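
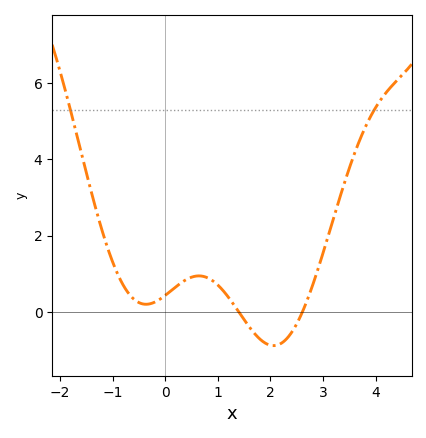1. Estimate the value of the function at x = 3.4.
3.35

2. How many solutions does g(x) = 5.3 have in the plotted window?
2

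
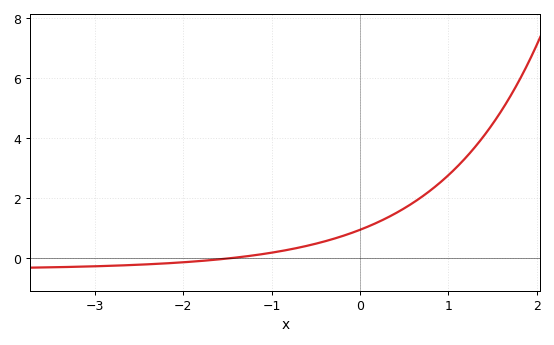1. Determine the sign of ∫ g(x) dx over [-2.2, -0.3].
positive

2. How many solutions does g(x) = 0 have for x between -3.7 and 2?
1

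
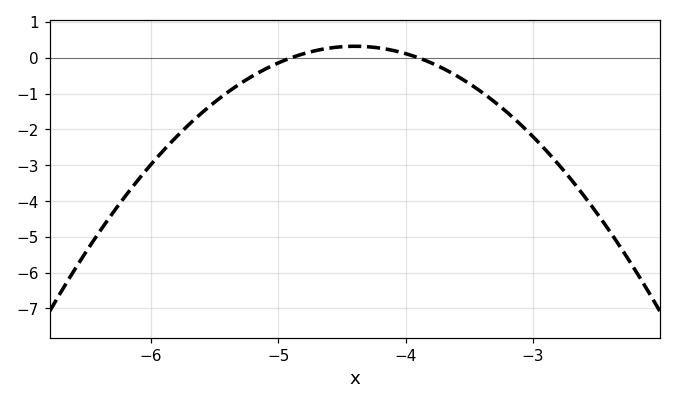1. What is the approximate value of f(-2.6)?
-3.86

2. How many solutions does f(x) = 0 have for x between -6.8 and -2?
2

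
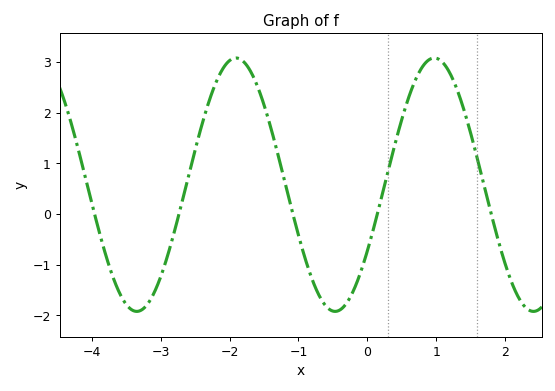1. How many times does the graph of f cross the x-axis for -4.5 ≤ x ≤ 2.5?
5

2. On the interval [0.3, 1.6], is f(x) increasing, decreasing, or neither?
neither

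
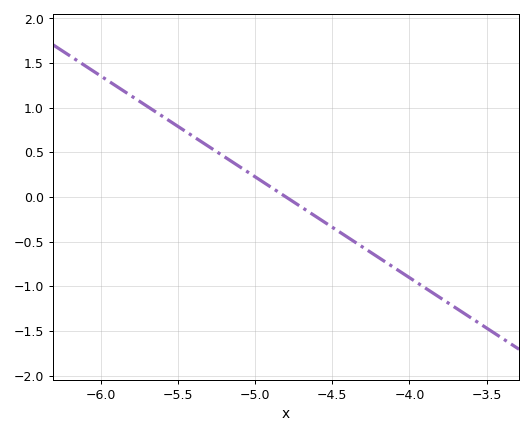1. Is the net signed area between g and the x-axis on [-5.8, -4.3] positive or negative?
positive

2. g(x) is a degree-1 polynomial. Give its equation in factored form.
y = -1.13(x + 4.8)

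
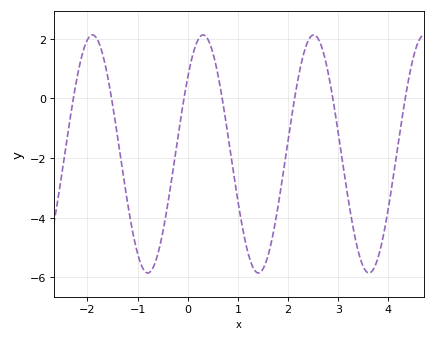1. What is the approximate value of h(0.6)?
0.808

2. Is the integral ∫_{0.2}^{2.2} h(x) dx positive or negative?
negative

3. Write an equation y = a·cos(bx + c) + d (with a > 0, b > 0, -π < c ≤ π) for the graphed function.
y = 3.99cos(2.85x - 0.872) - 1.86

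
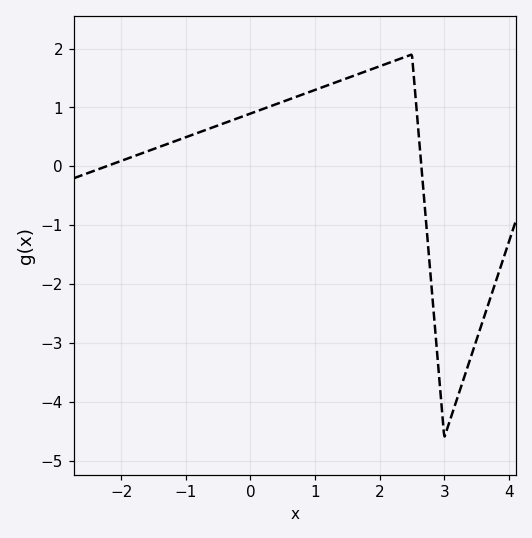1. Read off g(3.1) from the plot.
-4.3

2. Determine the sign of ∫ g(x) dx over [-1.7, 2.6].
positive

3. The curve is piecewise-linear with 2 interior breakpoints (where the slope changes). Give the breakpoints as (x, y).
(2.5, 1.9); (3, -4.6)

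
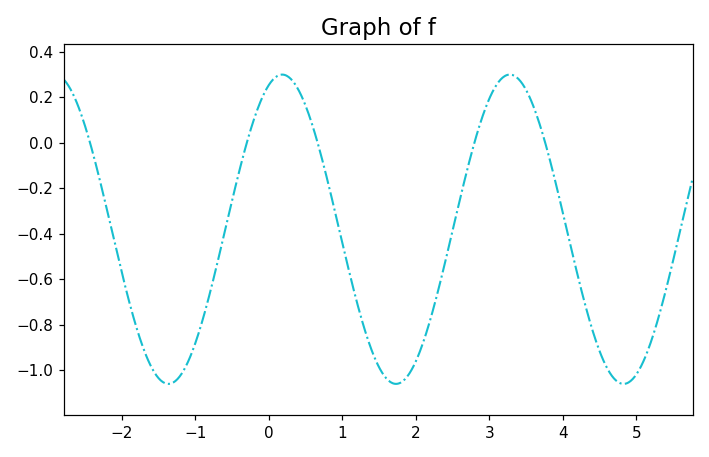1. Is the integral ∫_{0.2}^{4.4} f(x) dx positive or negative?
negative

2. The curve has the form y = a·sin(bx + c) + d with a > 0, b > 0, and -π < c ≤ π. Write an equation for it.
y = 0.68sin(2.03x + 1.2) - 0.38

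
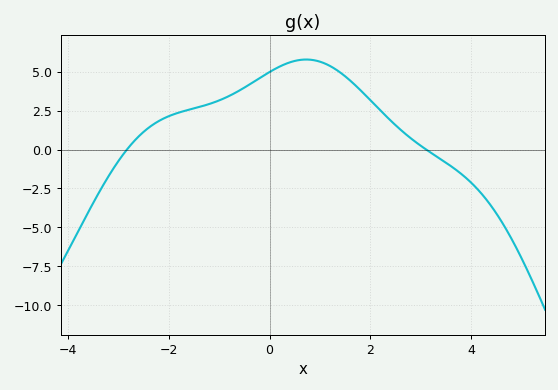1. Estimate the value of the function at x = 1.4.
4.95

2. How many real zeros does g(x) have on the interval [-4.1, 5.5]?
2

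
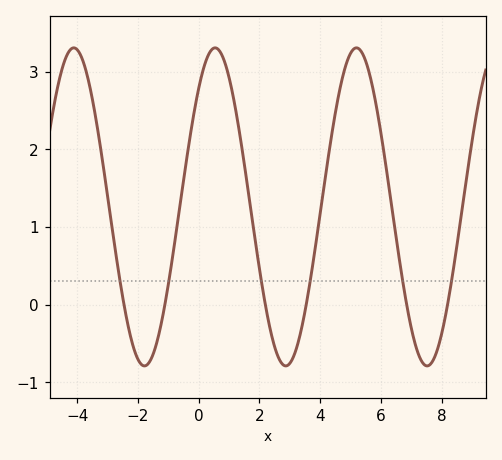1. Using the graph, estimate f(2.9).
-0.788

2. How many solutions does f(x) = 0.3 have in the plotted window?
6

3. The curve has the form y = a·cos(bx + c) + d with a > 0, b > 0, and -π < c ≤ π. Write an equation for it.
y = 2.05cos(1.35x - 0.732) + 1.26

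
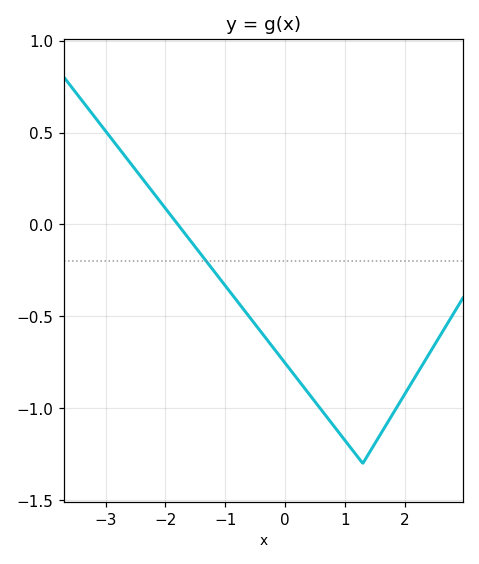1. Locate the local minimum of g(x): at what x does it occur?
1.3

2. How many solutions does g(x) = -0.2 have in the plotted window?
1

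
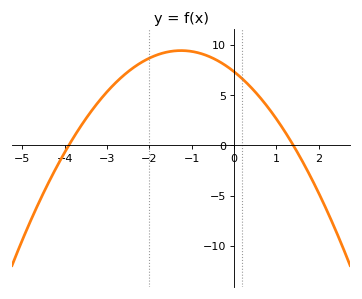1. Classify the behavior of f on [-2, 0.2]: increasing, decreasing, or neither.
neither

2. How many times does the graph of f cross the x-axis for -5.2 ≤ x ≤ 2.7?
2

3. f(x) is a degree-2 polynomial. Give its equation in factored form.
y = -1.34(x + 3.9)(x - 1.4)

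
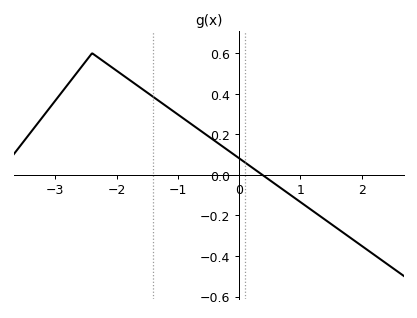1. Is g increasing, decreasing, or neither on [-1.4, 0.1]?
decreasing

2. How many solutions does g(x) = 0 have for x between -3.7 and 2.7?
1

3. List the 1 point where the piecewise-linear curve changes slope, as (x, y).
(-2.4, 0.6)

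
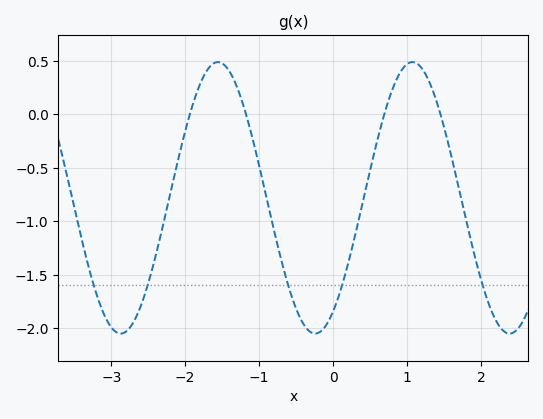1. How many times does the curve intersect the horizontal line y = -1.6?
5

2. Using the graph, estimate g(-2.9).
-2.05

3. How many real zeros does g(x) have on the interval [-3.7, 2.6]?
4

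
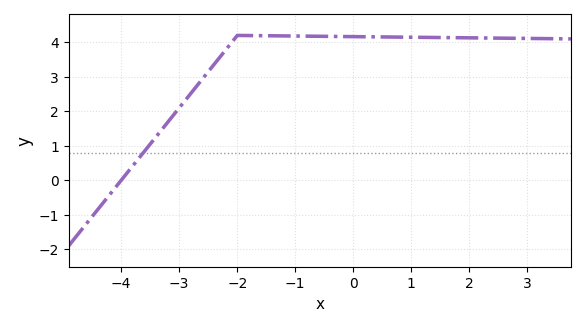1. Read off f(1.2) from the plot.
4.1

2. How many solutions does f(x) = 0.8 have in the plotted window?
1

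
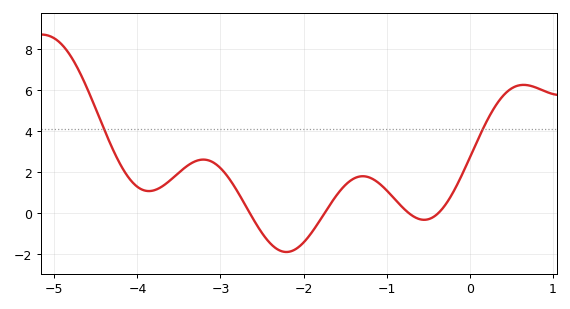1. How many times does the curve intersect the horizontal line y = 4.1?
2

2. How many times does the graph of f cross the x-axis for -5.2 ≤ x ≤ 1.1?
4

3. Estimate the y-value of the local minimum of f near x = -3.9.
1.08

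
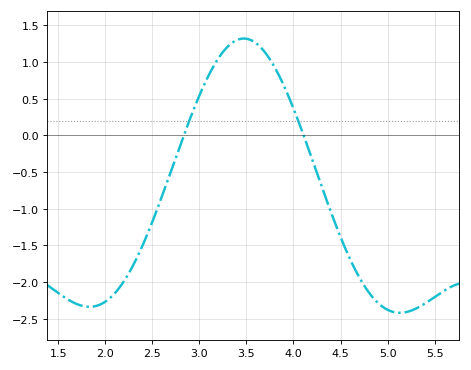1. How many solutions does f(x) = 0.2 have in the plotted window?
2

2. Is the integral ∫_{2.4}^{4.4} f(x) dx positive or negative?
positive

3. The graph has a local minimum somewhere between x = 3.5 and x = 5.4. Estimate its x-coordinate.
5.13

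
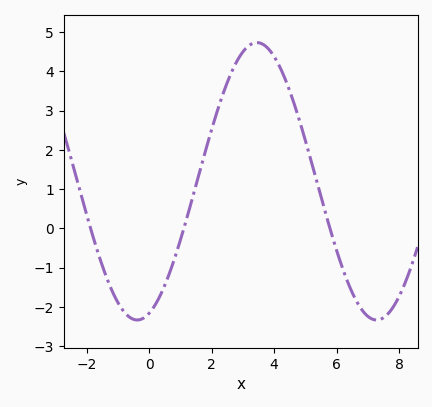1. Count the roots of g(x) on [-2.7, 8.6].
3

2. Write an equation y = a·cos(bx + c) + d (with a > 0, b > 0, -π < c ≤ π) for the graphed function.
y = 3.53cos(0.82x - 2.83) + 1.2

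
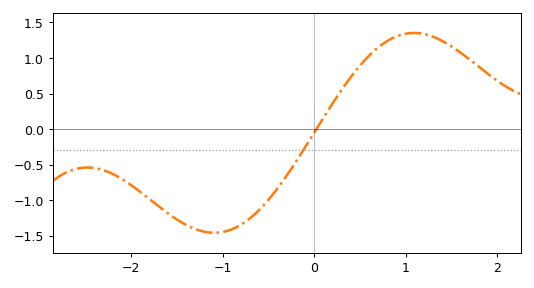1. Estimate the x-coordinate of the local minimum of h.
-1.1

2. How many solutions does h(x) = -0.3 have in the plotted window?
1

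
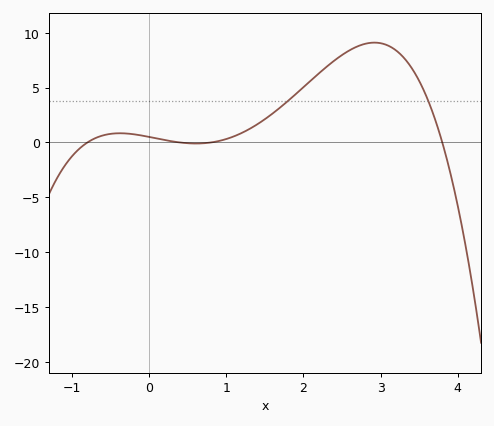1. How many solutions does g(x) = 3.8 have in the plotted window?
2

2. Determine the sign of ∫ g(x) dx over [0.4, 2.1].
positive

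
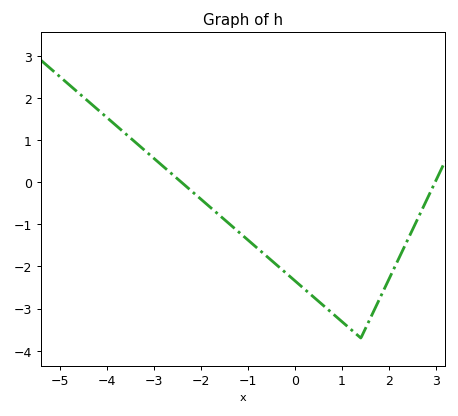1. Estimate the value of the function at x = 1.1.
-3.4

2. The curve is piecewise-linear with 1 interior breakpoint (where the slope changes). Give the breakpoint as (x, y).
(1.4, -3.7)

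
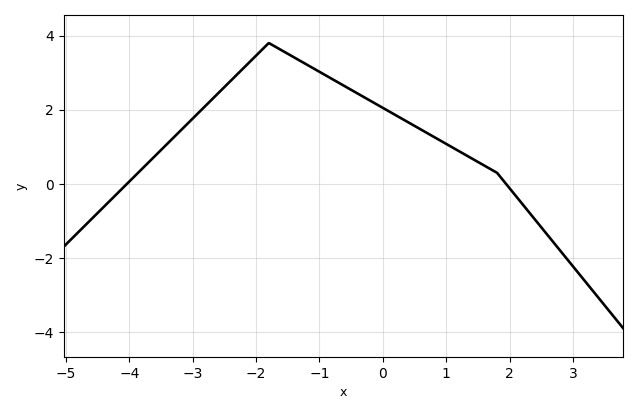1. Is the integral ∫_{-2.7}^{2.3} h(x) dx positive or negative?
positive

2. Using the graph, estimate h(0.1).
2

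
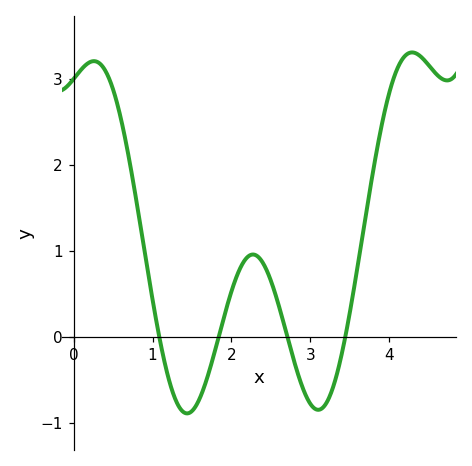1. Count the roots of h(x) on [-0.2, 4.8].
4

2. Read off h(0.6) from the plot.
2.53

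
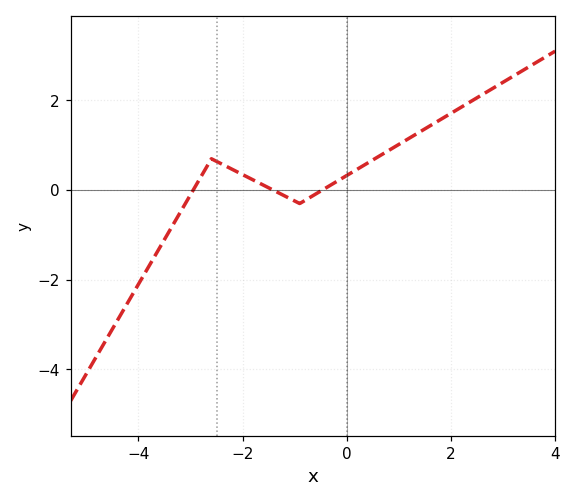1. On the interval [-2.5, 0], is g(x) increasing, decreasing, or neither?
neither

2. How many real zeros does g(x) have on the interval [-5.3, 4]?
3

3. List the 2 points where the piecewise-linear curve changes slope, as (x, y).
(-2.6, 0.7); (-0.9, -0.3)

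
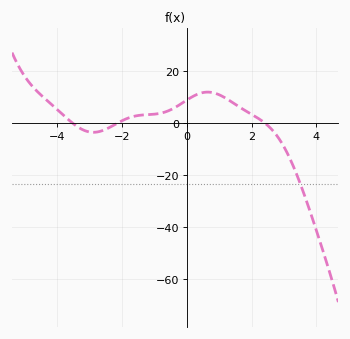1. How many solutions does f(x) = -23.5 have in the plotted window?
1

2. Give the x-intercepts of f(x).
-3.51, -2.15, 2.42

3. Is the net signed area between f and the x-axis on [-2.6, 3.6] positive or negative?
positive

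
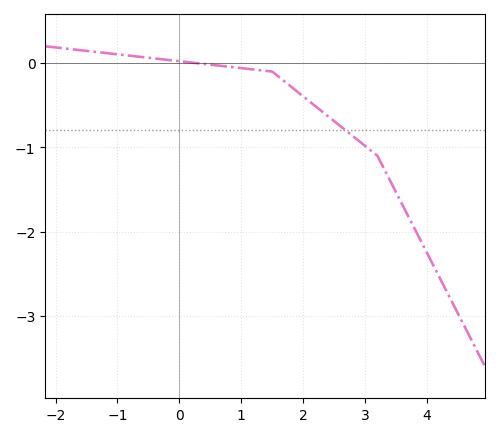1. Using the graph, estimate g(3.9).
-2.11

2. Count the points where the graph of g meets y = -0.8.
1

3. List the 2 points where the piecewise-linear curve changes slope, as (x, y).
(1.5, -0.1); (3.2, -1.1)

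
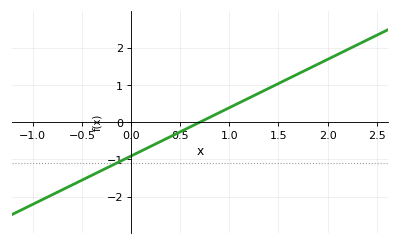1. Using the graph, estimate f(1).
0.39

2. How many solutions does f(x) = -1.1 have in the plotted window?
1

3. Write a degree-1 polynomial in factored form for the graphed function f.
y = 1.3(x - 0.7)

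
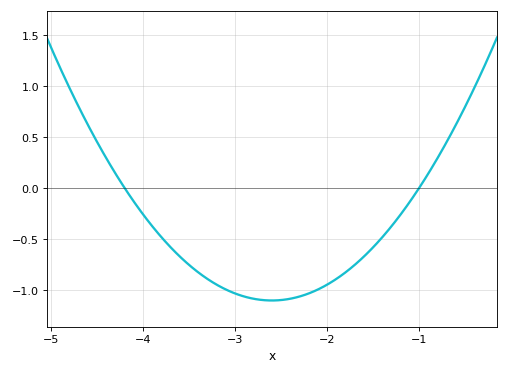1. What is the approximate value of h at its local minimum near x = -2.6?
-1.1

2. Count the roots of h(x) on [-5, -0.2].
2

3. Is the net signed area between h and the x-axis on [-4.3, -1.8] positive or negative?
negative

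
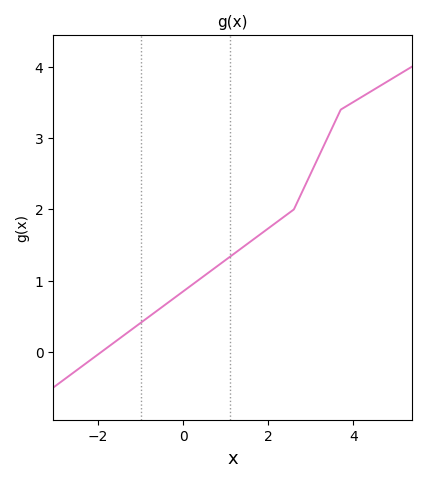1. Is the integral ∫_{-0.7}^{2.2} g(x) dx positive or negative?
positive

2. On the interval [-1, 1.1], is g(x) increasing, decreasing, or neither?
increasing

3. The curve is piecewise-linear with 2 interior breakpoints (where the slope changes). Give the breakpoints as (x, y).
(2.6, 2); (3.7, 3.4)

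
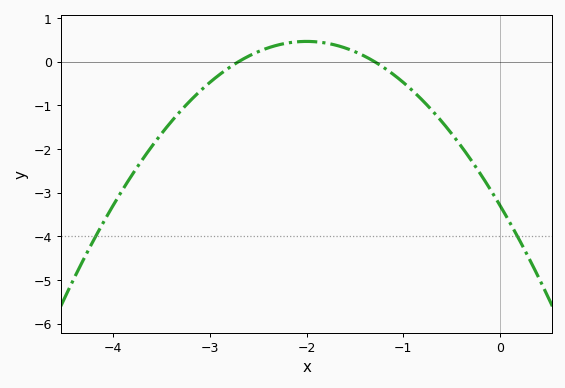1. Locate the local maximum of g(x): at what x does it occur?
-2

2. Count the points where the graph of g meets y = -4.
2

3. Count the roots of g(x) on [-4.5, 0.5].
2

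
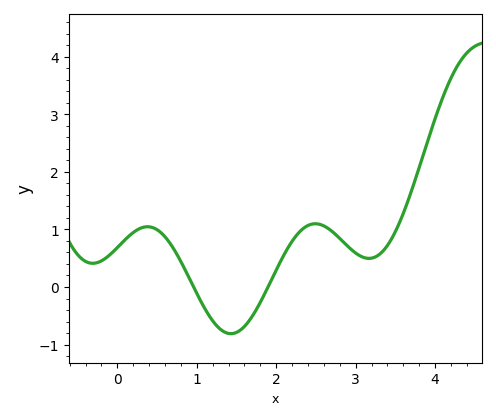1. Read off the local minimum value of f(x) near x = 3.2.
0.497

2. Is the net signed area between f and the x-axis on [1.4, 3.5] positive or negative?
positive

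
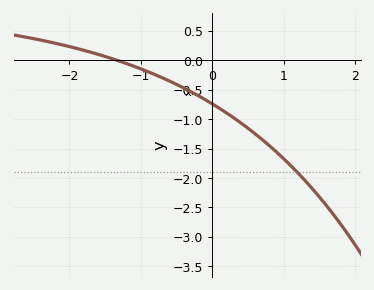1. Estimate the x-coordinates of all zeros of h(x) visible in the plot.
-1.33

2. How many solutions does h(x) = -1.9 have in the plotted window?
1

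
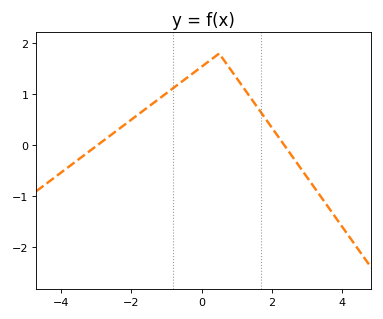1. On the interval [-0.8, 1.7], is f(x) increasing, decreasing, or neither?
neither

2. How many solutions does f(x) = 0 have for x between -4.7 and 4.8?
2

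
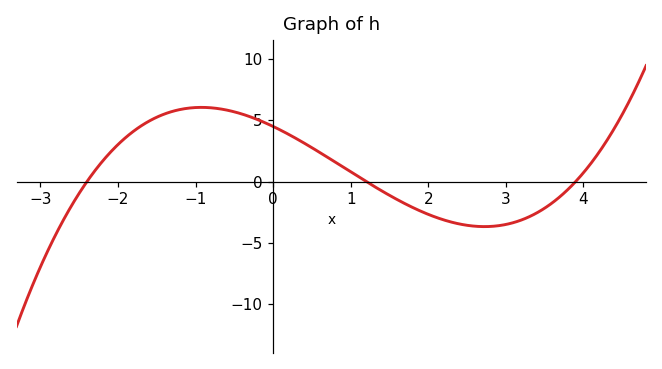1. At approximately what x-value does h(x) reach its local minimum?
2.73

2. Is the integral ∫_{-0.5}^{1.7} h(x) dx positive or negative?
positive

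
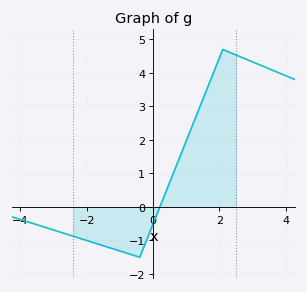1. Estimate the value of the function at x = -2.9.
-0.7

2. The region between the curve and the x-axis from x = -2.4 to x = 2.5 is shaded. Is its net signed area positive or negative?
positive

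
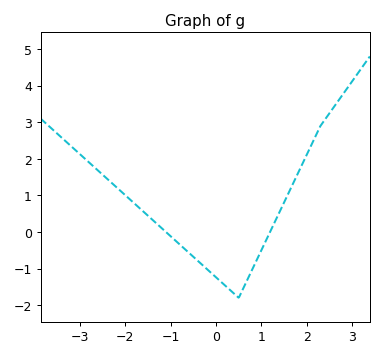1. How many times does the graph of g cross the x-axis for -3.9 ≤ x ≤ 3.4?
2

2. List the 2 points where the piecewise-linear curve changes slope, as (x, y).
(0.5, -1.8); (2.3, 2.9)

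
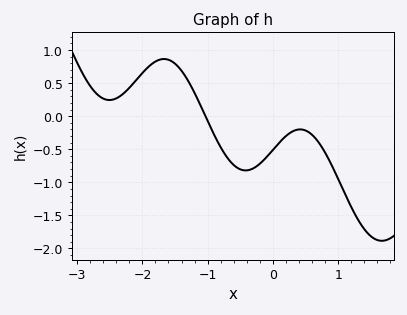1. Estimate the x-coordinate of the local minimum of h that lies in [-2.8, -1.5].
-2.51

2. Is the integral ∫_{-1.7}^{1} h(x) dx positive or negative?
negative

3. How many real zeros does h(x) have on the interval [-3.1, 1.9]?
1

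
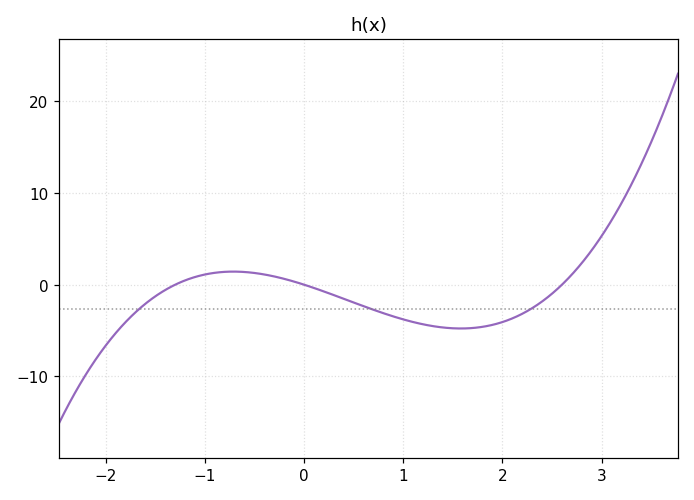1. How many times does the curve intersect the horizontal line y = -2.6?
3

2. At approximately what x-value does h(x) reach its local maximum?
-0.713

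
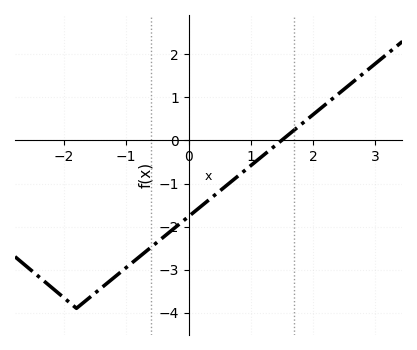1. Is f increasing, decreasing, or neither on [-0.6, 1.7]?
increasing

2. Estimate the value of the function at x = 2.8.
1.6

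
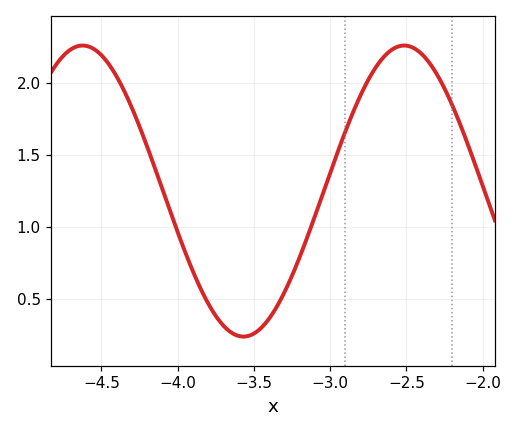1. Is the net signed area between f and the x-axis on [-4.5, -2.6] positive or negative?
positive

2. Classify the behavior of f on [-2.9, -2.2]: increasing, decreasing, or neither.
neither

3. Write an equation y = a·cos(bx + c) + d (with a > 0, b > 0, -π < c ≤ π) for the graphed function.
y = 1.01cos(2.98x + 1.21) + 1.25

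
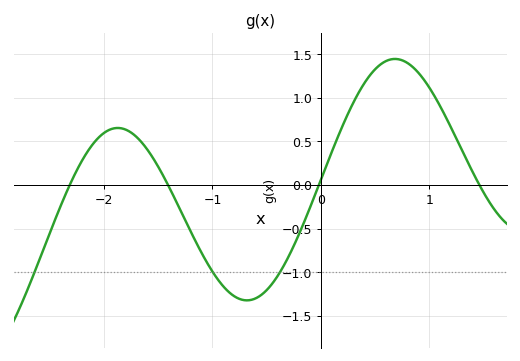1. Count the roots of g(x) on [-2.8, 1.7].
4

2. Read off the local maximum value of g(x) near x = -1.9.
0.655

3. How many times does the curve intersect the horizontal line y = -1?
3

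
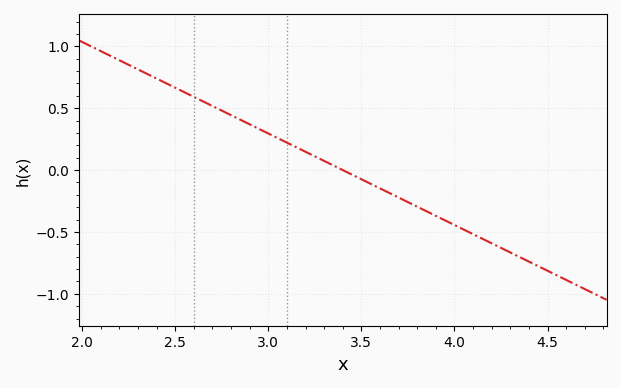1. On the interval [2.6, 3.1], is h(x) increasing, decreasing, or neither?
decreasing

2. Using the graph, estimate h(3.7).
-0.222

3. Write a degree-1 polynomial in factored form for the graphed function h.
y = -0.74(x - 3.4)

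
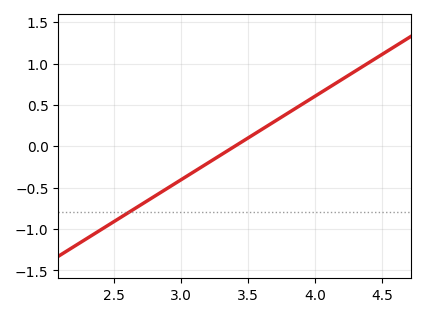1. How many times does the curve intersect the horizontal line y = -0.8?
1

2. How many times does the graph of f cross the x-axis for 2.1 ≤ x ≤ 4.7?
1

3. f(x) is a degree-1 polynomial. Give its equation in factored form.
y = 1.01(x - 3.4)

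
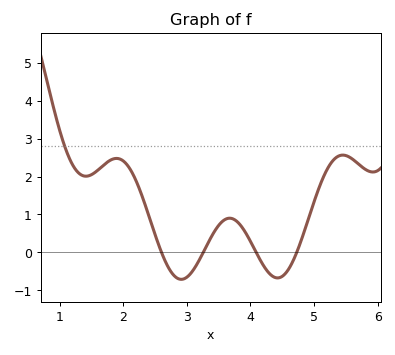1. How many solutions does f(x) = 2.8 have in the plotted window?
1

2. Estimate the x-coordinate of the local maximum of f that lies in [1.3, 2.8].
1.9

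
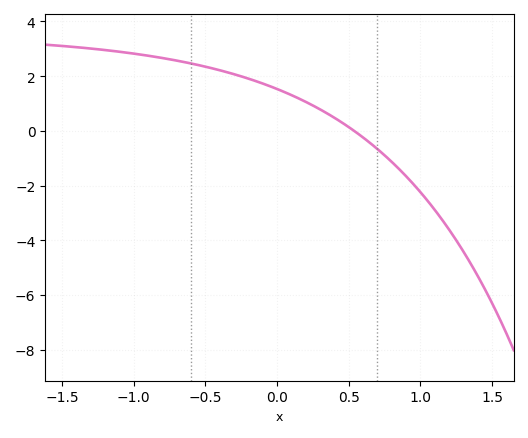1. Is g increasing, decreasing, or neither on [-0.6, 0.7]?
decreasing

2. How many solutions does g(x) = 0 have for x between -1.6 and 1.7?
1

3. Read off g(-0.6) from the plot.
2.46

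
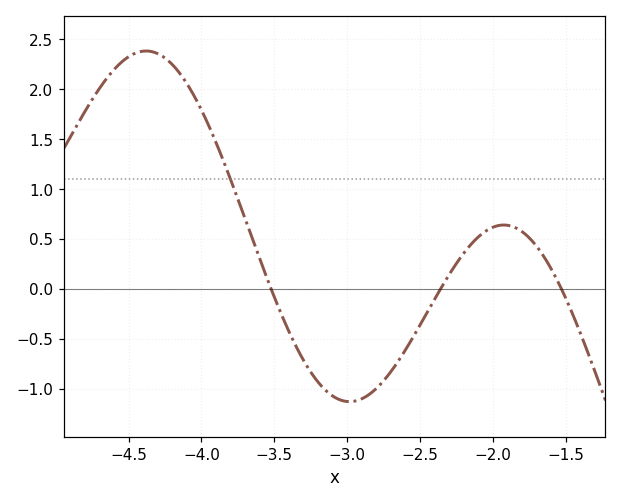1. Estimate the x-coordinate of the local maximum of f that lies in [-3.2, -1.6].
-1.93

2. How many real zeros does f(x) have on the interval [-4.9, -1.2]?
3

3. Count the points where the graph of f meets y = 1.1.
1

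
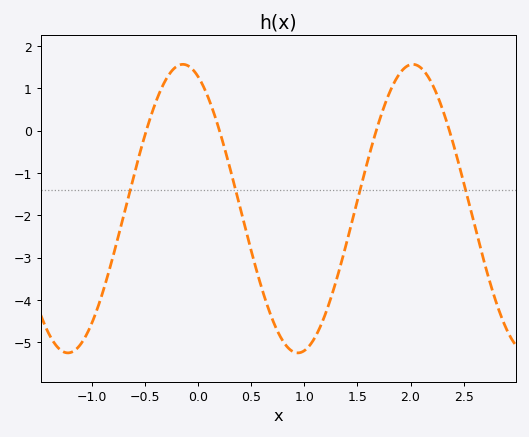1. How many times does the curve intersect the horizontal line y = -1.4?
4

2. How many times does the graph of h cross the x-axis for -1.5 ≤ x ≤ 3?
4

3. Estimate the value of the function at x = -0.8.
-2.9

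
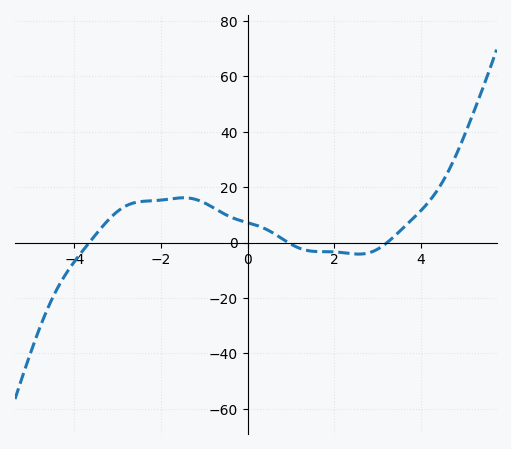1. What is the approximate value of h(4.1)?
13.2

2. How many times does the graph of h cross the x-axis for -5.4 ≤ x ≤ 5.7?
3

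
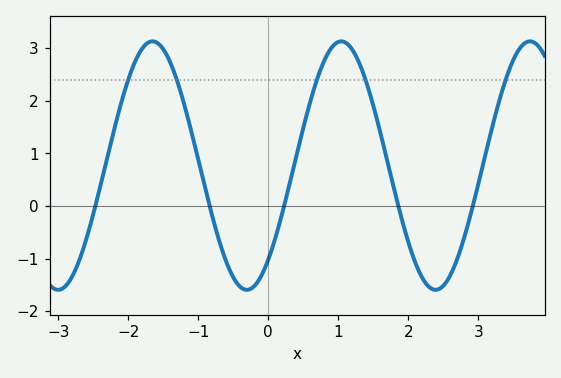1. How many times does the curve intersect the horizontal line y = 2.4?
5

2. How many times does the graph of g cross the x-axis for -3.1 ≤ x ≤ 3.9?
5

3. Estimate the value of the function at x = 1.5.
1.91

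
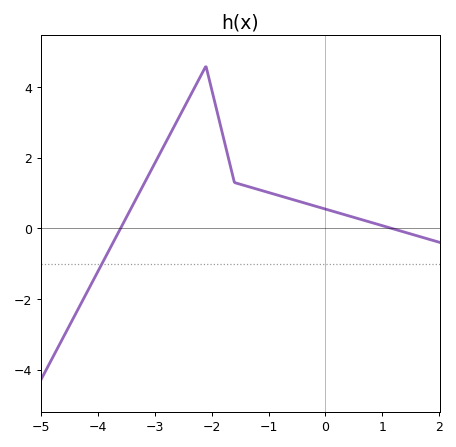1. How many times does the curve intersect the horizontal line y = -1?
1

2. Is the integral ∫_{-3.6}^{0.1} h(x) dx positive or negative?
positive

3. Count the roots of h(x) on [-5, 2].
2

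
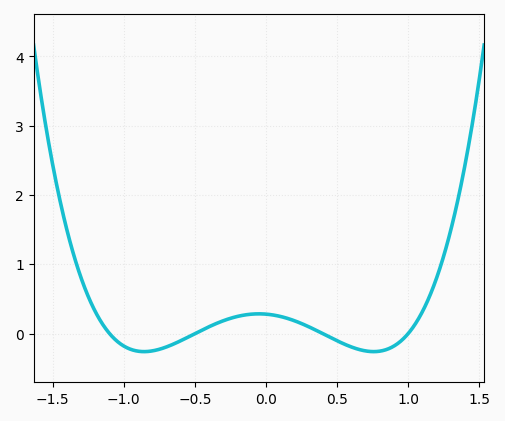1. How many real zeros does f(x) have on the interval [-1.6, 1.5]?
4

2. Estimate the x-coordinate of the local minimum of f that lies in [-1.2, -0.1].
-0.85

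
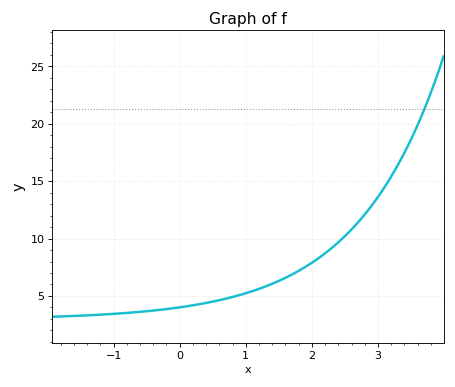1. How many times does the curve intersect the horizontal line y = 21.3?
1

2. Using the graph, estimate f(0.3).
4.5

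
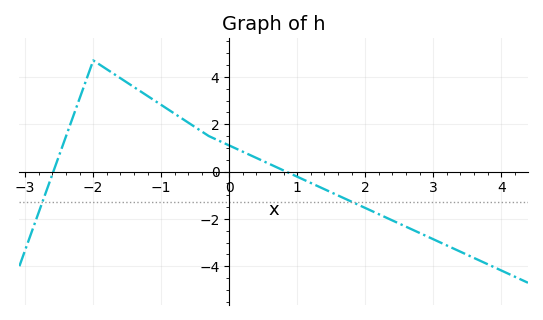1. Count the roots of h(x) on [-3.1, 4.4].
2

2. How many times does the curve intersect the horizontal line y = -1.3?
2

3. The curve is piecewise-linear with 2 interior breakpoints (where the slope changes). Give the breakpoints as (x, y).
(-2, 4.7); (-0.3, 1.5)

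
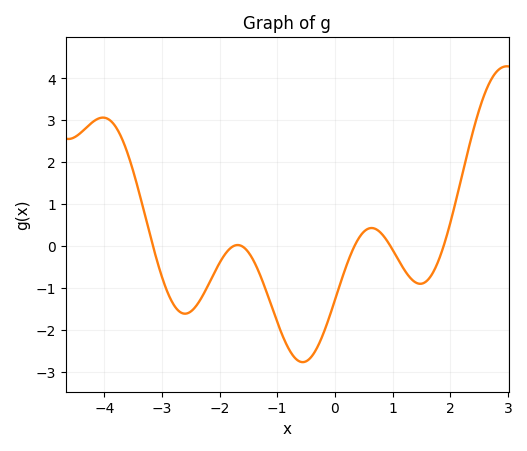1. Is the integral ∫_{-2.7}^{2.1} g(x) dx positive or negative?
negative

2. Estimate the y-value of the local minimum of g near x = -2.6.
-1.6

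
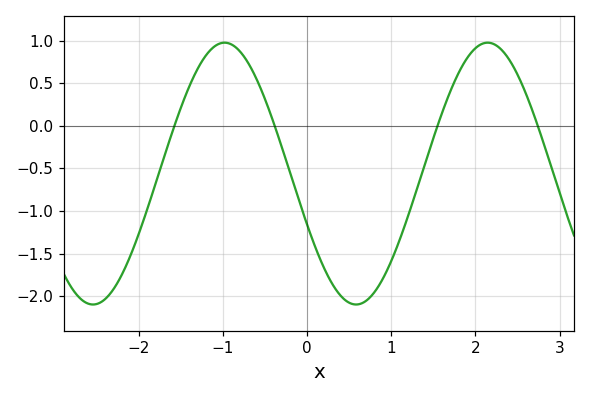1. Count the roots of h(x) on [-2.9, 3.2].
4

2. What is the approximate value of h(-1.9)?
-0.982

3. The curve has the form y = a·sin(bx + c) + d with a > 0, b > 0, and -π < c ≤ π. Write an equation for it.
y = 1.54sin(2.01x - 2.74) - 0.56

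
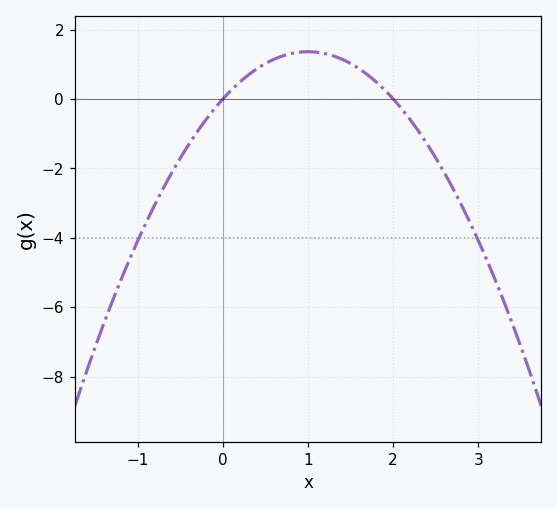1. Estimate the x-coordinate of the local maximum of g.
1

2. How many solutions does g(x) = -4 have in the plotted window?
2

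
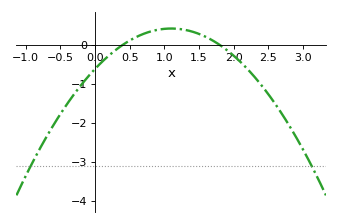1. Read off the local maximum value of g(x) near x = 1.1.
0.4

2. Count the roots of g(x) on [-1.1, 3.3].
2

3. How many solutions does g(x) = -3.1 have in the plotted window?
2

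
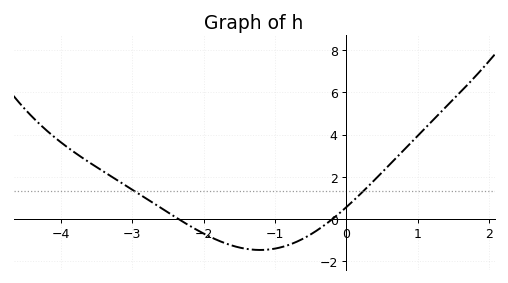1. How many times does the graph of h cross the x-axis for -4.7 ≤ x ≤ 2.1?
2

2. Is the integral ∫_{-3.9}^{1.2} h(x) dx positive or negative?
positive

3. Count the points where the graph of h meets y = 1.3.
2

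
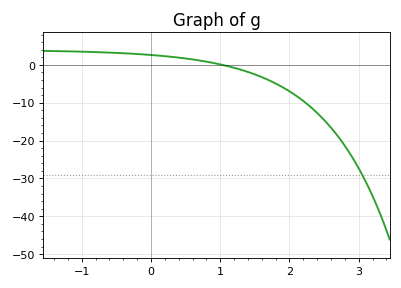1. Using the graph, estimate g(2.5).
-15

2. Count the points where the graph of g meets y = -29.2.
1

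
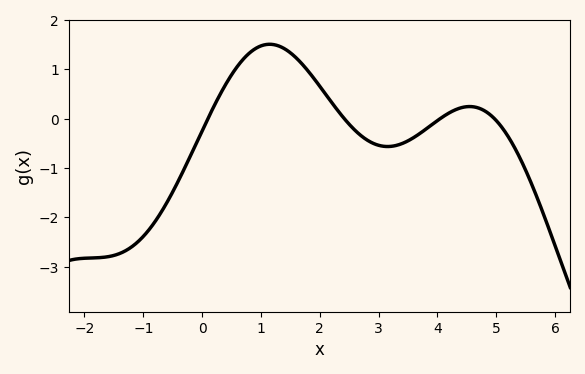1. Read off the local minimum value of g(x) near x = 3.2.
-0.565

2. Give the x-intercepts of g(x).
0.098, 2.42, 4.05, 4.97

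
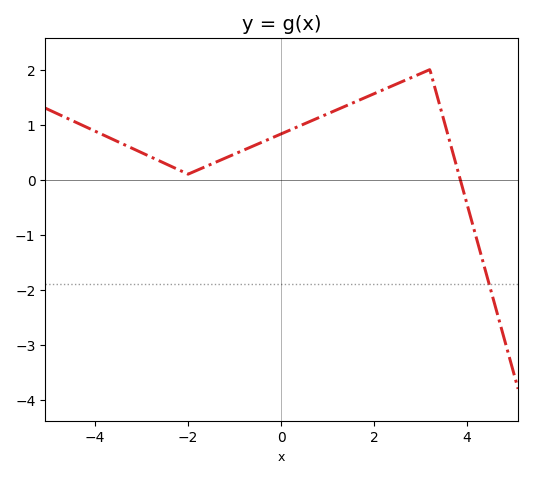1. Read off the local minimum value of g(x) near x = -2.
0.1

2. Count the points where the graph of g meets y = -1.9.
1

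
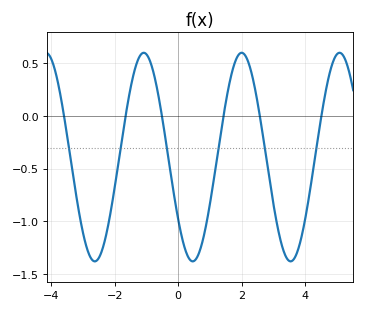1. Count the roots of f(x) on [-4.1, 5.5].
6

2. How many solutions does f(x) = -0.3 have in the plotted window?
6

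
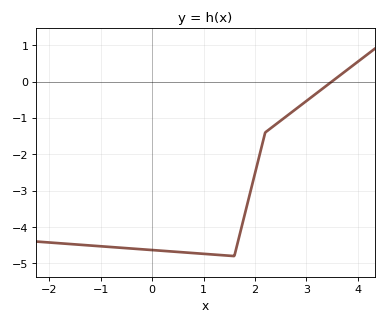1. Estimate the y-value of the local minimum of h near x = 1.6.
-4.8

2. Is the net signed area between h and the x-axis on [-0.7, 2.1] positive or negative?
negative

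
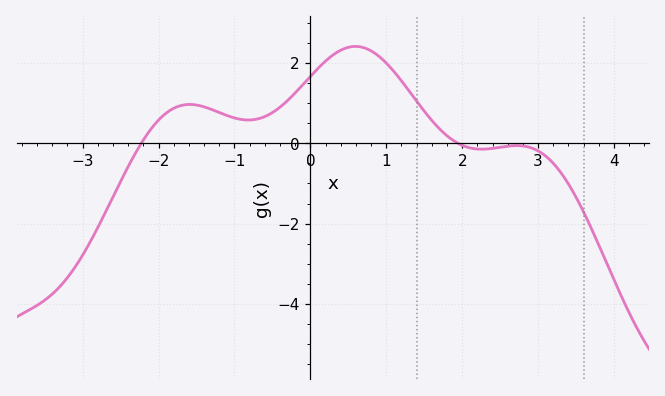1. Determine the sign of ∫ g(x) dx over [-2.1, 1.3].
positive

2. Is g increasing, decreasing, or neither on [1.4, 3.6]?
neither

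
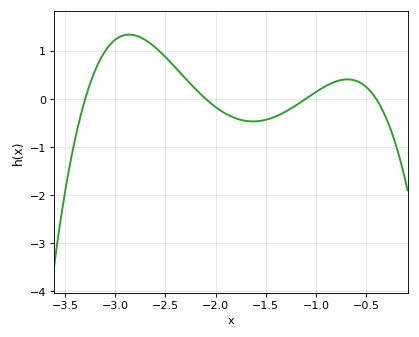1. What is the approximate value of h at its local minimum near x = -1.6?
-0.5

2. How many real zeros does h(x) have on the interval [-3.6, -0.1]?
4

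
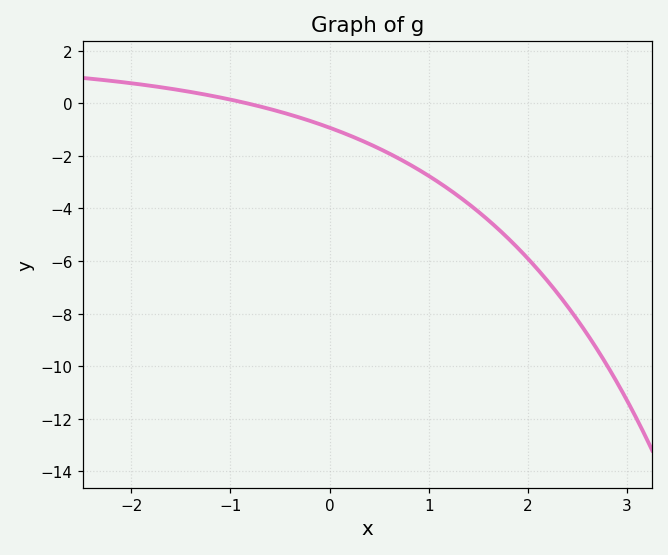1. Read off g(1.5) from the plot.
-4.12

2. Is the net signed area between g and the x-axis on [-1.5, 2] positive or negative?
negative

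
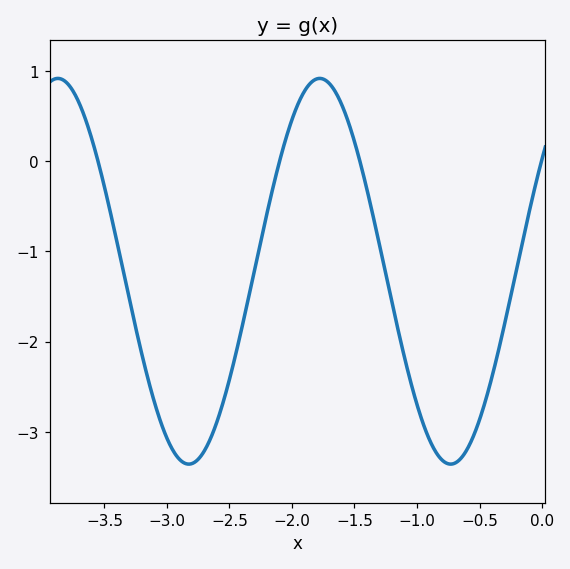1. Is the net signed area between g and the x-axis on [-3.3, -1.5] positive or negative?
negative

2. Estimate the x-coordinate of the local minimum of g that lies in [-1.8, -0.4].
-0.7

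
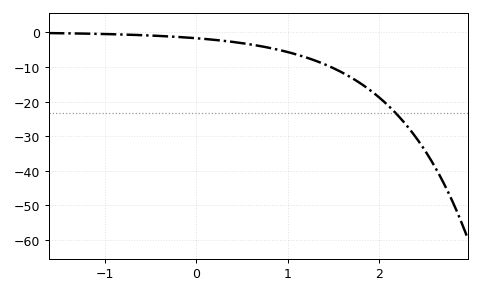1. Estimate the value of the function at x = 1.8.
-14.8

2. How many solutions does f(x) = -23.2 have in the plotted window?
1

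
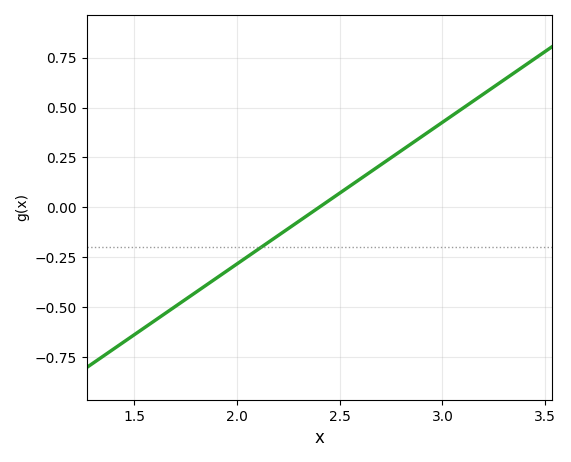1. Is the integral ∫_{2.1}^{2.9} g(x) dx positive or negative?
positive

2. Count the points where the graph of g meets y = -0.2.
1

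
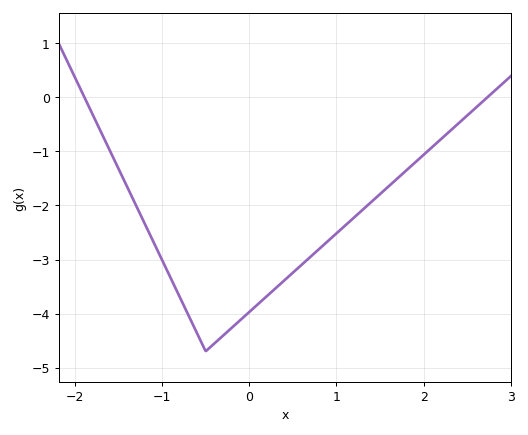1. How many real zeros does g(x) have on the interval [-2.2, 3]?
2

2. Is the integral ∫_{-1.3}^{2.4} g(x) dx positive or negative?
negative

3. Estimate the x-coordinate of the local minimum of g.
-0.5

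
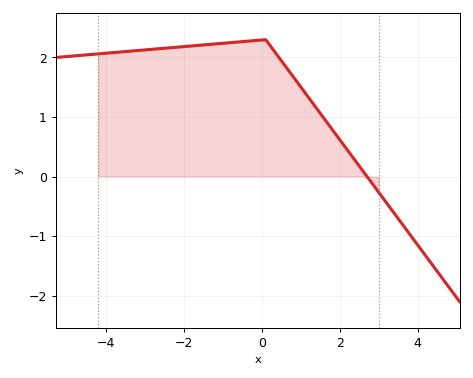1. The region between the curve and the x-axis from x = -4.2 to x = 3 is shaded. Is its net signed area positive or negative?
positive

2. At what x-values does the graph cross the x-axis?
2.7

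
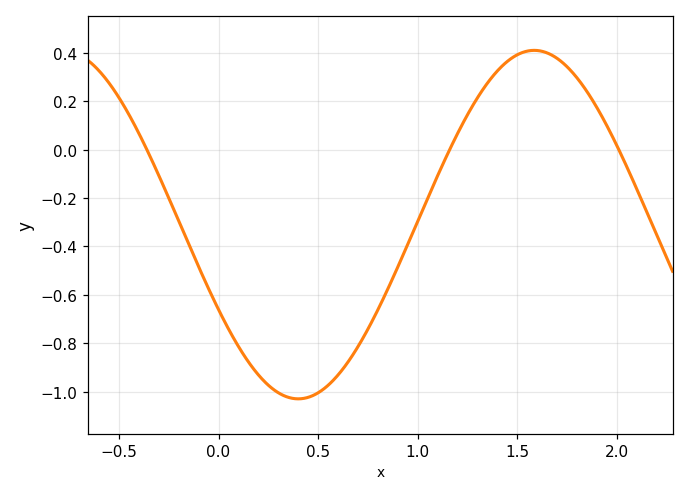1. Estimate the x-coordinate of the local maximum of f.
1.6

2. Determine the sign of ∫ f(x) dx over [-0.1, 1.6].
negative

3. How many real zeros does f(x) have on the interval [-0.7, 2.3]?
3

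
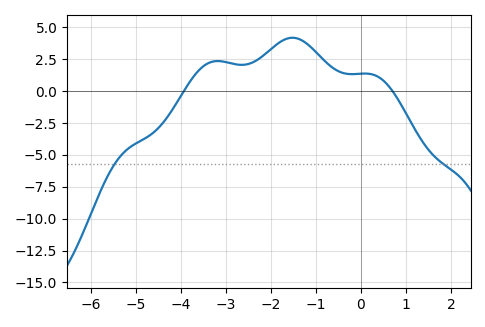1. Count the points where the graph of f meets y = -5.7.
2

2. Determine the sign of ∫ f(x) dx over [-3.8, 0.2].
positive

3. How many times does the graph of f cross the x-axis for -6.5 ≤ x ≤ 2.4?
2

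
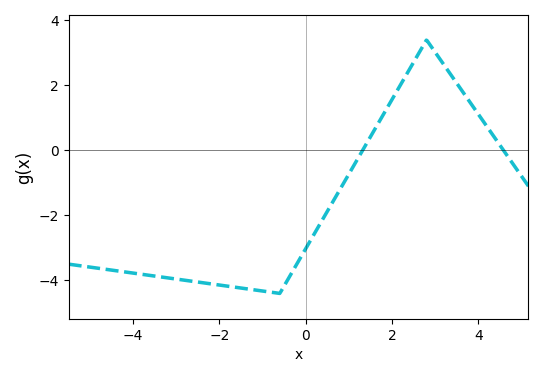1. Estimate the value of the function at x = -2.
-4.2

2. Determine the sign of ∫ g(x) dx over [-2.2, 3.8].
negative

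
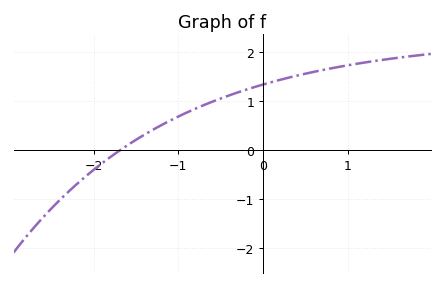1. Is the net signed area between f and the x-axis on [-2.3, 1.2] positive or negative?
positive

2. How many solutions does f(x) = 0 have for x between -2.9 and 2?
1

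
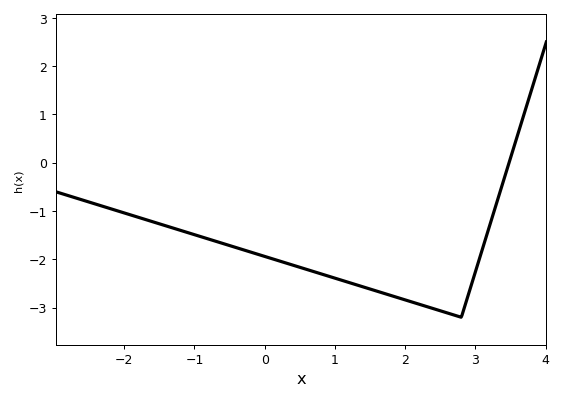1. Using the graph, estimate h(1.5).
-2.61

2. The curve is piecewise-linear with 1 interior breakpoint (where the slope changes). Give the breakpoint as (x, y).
(2.8, -3.2)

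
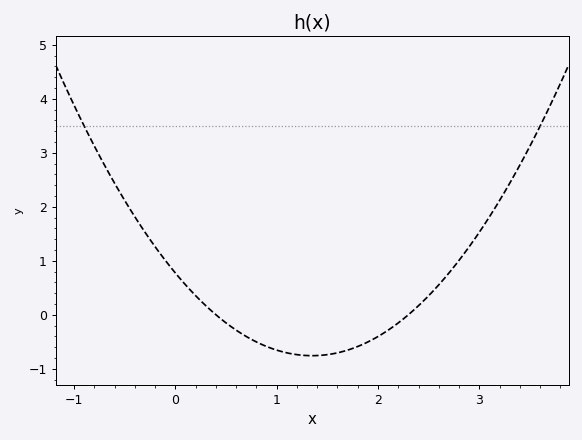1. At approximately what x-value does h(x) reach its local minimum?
1.35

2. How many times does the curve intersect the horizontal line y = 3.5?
2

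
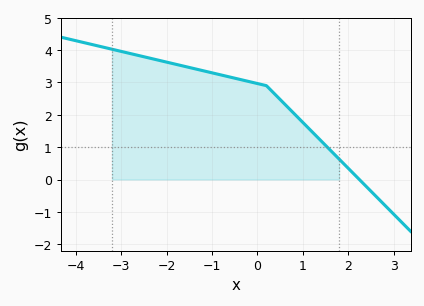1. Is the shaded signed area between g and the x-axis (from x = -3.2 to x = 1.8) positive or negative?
positive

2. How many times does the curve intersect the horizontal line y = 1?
1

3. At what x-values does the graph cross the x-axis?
2.2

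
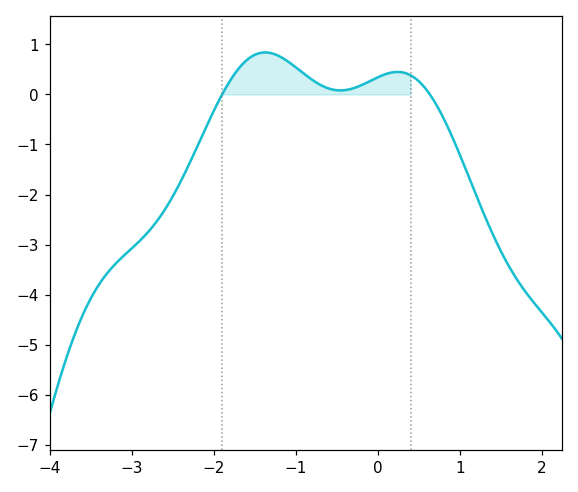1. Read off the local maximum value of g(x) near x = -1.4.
0.839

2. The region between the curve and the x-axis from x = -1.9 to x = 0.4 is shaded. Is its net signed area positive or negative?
positive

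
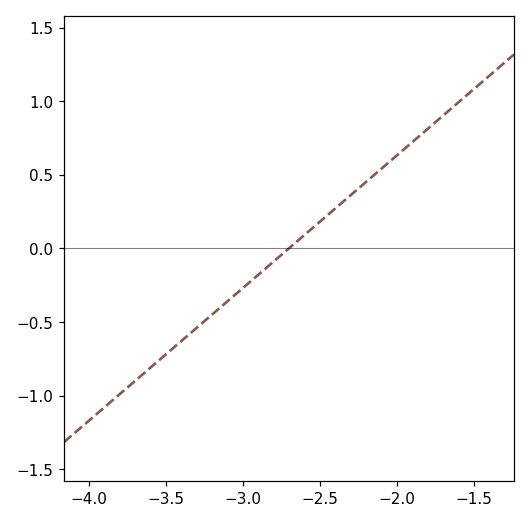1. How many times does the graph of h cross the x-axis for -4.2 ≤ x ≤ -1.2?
1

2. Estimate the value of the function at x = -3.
-0.25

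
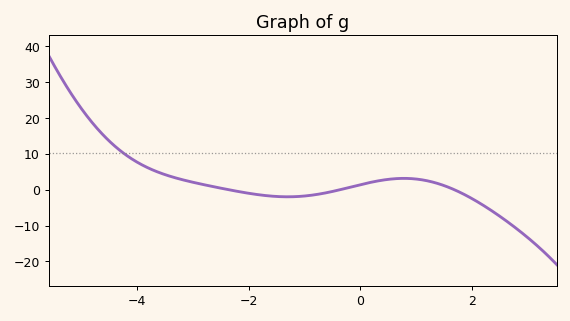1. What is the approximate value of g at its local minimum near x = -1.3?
-2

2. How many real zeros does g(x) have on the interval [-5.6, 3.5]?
3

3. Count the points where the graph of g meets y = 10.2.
1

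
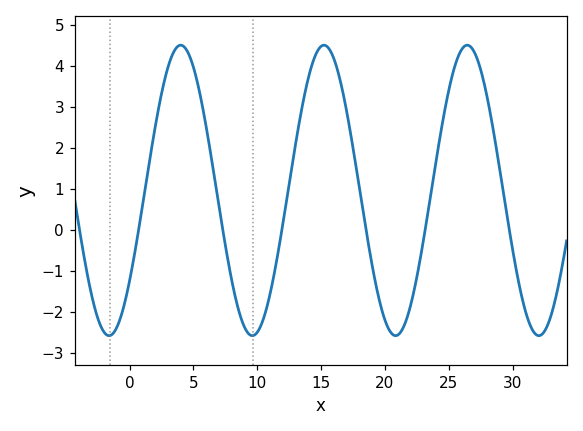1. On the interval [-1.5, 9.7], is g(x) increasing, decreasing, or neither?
neither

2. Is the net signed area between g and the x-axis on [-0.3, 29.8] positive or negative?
positive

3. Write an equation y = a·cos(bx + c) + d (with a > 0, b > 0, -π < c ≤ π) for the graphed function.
y = 3.54cos(0.56x - 2.24) + 0.96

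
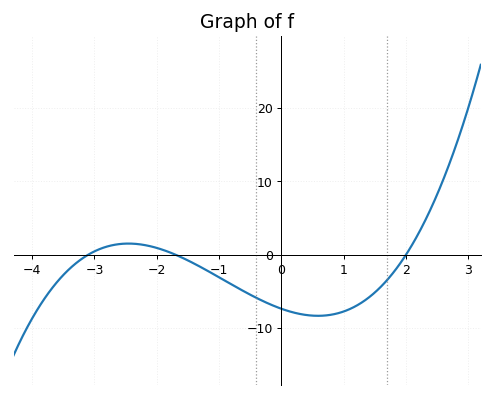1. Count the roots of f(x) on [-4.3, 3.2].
3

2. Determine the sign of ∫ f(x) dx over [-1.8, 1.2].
negative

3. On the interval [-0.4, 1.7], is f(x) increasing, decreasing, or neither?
neither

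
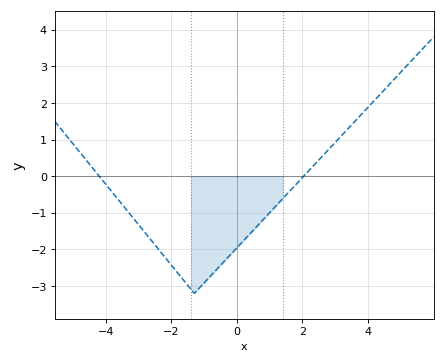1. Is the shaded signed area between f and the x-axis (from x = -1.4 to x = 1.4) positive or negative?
negative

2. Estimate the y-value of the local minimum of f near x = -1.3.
-3.2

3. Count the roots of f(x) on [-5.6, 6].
2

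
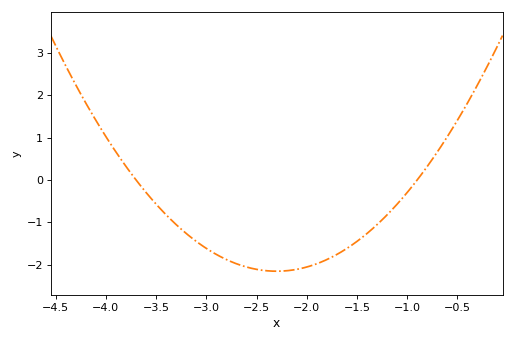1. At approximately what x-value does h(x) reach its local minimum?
-2.3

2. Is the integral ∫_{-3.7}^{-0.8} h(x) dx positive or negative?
negative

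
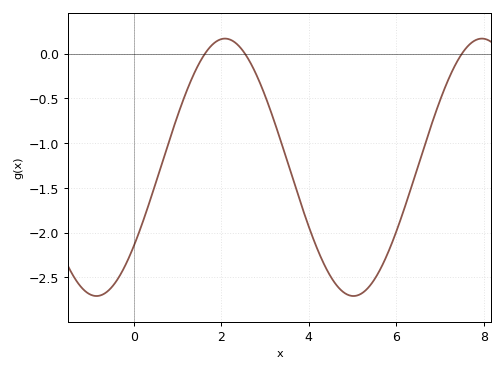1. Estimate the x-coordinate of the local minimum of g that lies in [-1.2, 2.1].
-0.849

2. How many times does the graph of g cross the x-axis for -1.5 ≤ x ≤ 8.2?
3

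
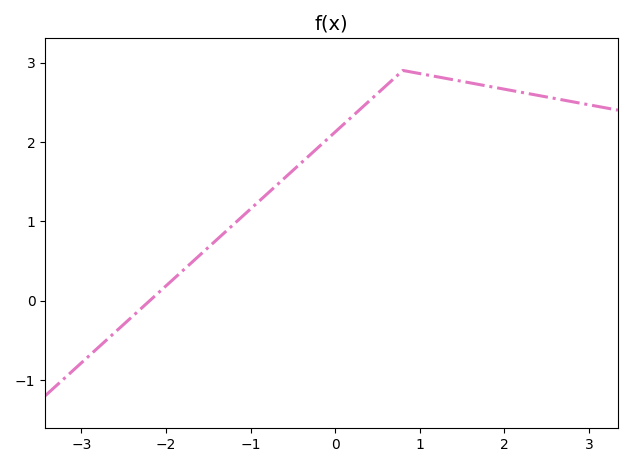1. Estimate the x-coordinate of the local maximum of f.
0.8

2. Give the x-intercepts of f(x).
-2.19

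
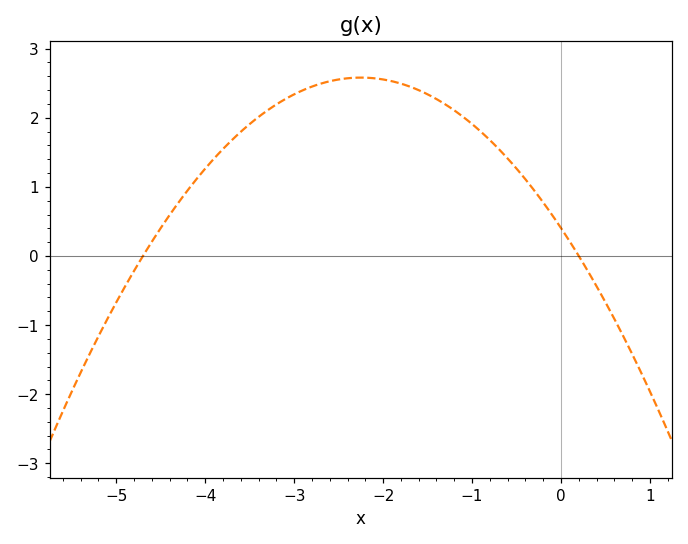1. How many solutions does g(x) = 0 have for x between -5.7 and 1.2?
2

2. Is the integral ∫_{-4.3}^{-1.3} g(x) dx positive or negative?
positive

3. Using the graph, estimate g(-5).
-0.7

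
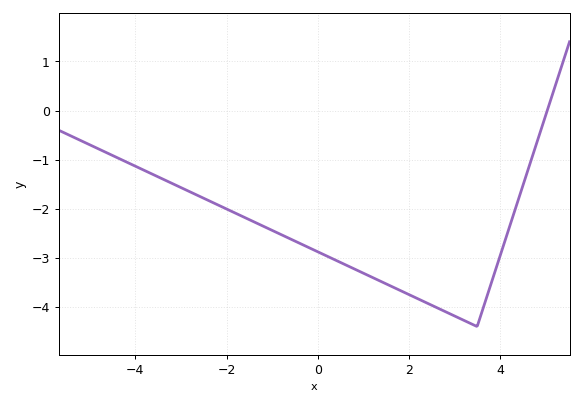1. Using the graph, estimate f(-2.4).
-1.83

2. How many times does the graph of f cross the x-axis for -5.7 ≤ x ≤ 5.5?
1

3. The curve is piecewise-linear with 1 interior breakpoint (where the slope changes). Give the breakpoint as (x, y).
(3.5, -4.4)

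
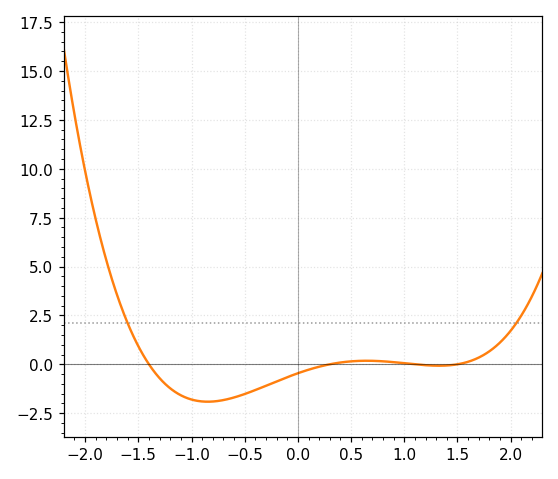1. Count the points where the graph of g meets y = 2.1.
2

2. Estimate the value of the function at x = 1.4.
-0.061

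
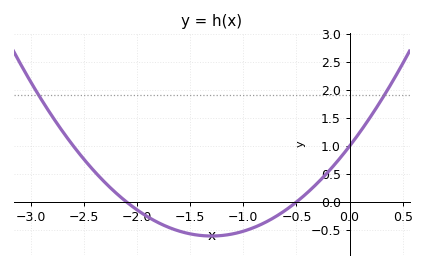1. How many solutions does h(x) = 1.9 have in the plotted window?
2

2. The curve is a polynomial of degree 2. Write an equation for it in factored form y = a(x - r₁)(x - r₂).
y = 0.95(x + 2.1)(x + 0.5)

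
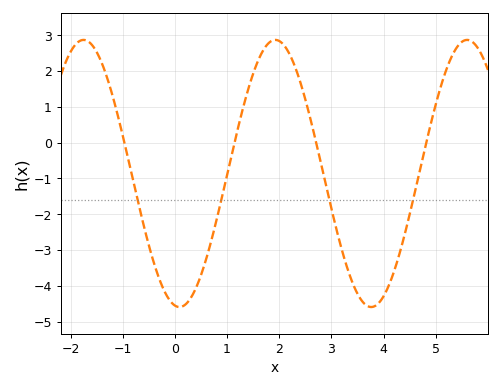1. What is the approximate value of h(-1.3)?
1.82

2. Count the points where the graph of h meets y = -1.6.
4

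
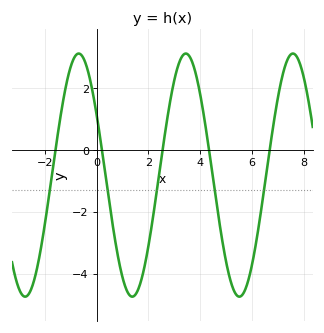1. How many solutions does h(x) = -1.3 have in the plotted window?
5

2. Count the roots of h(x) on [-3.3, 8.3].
5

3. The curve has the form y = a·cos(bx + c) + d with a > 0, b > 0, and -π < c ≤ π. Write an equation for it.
y = 3.94cos(1.52x + 1.05) - 0.81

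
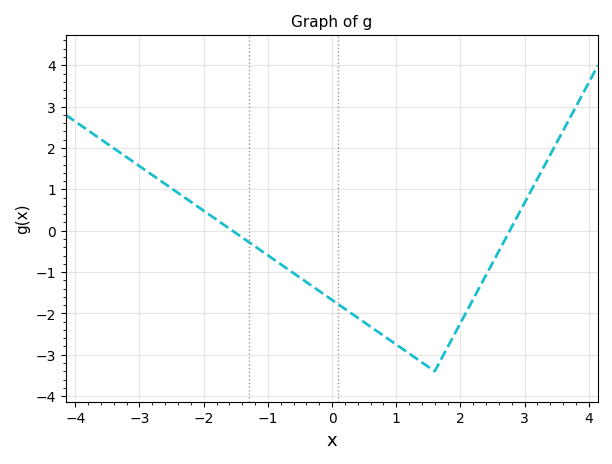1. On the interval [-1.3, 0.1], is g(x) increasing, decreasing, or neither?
decreasing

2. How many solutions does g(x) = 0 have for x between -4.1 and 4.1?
2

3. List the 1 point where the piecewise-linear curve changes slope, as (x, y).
(1.6, -3.4)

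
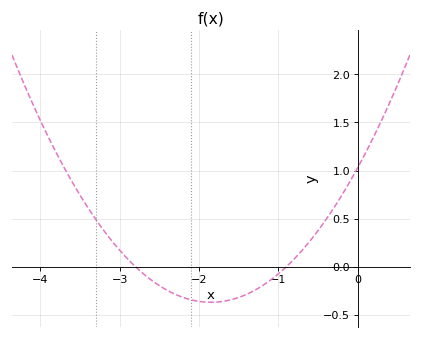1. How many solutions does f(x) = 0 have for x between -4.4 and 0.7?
2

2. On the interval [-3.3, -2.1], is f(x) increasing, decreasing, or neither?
decreasing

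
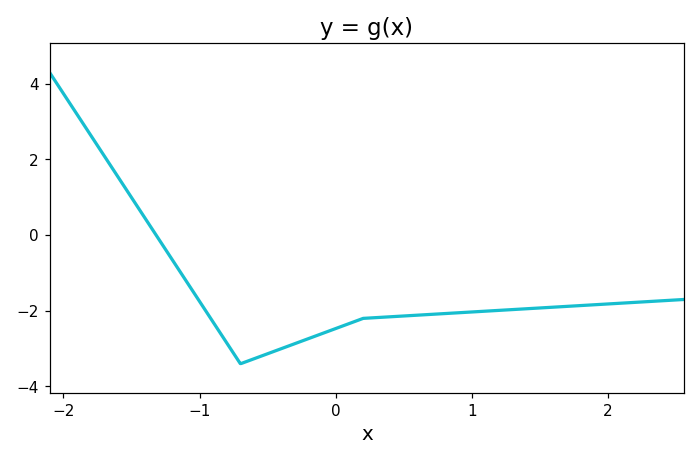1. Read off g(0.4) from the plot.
-2.16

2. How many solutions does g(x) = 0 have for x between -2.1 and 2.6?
1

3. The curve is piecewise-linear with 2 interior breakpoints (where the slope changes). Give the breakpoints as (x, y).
(-0.7, -3.4); (0.2, -2.2)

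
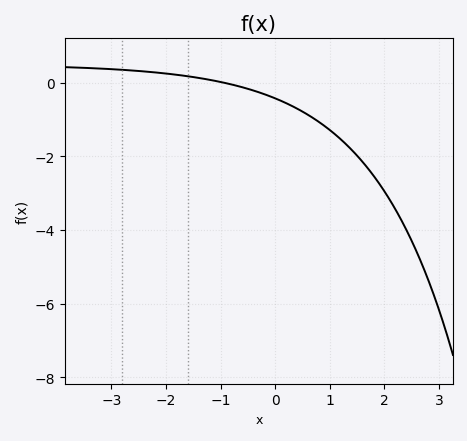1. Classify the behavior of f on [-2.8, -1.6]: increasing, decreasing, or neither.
decreasing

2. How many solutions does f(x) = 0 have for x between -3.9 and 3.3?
1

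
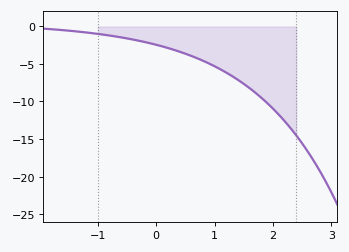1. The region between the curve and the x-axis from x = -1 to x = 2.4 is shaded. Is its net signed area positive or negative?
negative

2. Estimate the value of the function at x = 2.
-11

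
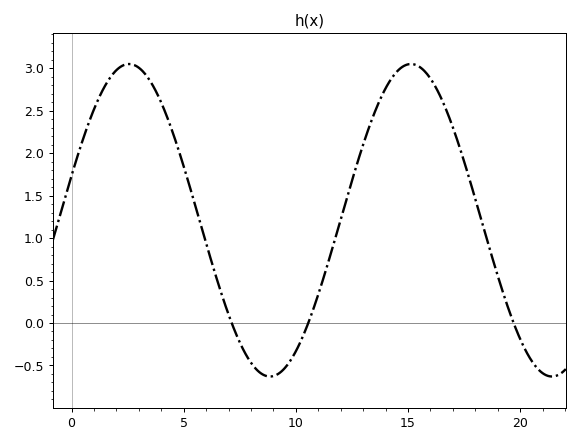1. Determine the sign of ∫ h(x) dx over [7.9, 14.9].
positive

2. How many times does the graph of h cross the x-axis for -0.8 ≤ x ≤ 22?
3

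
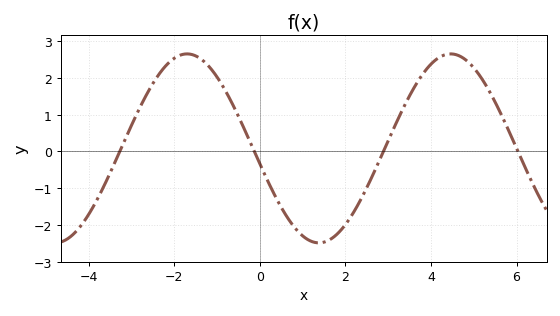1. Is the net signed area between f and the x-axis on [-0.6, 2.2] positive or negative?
negative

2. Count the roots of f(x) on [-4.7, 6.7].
4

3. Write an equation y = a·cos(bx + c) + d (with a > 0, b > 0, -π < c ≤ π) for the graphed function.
y = 2.57cos(1x + 1.7) + 0.08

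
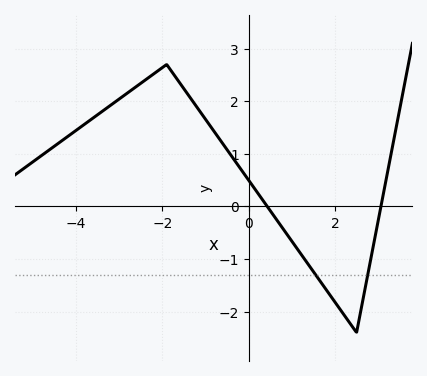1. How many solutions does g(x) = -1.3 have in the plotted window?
2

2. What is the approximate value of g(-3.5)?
1.74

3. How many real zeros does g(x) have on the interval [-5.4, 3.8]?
2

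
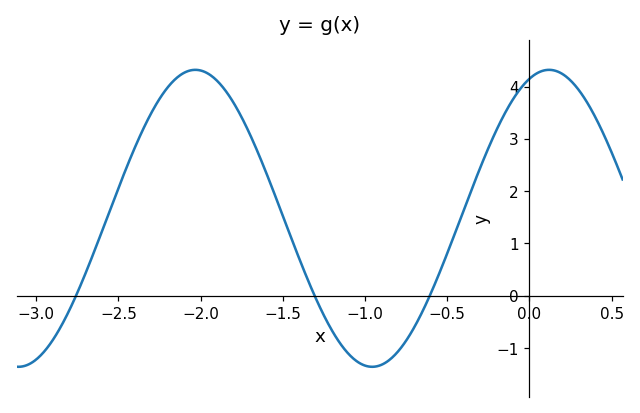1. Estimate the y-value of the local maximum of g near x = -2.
4.3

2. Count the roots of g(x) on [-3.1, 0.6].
3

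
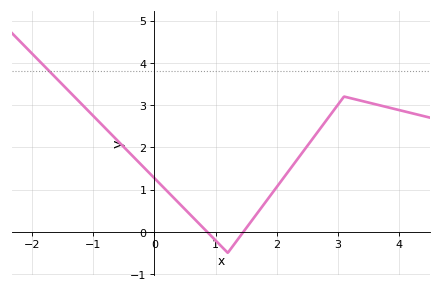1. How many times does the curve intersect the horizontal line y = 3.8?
1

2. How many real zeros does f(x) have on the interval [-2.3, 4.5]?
2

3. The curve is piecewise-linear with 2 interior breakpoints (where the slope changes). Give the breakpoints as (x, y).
(1.2, -0.5); (3.1, 3.2)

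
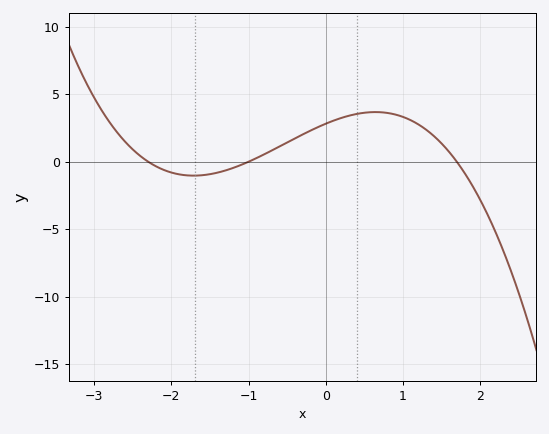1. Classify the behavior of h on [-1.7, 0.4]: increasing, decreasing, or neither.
increasing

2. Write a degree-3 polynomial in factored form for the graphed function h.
y = -0.72(x + 2.3)(x + 1)(x - 1.7)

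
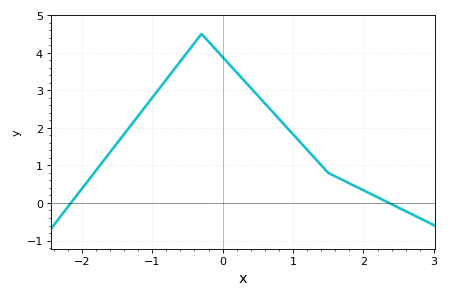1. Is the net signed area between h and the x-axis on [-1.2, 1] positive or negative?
positive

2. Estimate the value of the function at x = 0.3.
3.27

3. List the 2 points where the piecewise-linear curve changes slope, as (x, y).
(-0.3, 4.5); (1.5, 0.8)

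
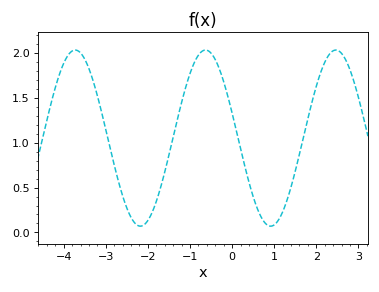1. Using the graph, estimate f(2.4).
2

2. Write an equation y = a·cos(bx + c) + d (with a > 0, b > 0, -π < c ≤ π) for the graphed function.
y = 0.98cos(2x + 1.3) + 1.05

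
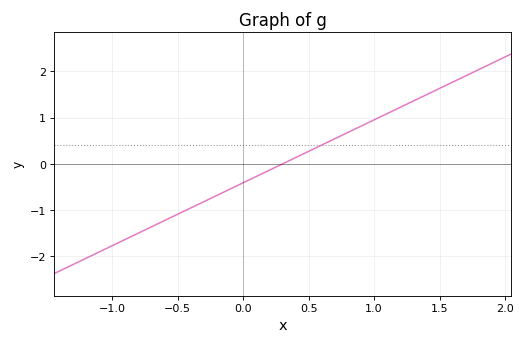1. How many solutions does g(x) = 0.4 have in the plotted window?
1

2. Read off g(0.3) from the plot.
0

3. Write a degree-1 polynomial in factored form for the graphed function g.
y = 1.36(x - 0.3)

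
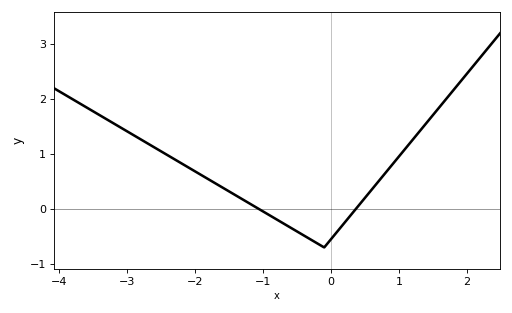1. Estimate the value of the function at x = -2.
0.7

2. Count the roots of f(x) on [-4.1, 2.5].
2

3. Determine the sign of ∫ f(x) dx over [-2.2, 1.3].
positive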